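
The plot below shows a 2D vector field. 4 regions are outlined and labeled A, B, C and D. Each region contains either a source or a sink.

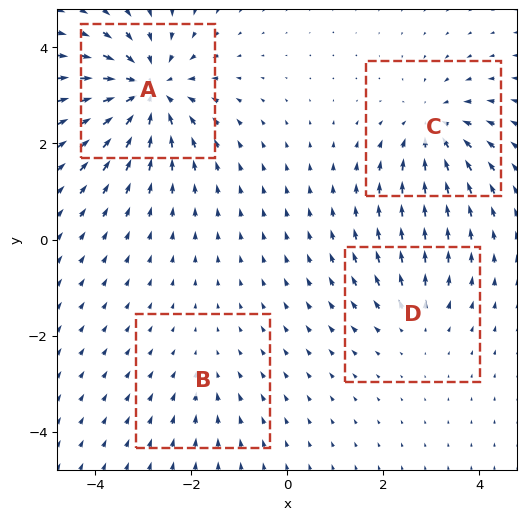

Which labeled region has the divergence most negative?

A

Divergence at each region's feature centre — A: about -7, B: about -2, C: about -5, D: about +3. Region A is most negative.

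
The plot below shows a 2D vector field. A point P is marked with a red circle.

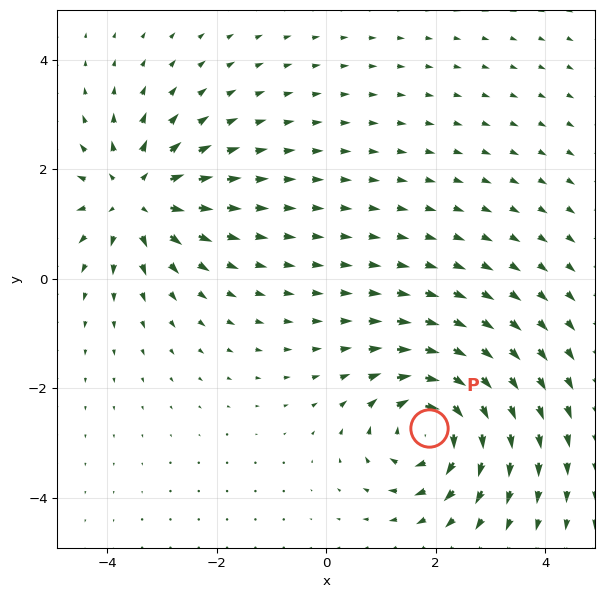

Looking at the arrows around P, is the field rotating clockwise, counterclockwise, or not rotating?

clockwise

Near P at (1.9, -2.7) the arrows circulate clockwise. The curl (z-component) there is about -6; negative curl means clockwise rotation.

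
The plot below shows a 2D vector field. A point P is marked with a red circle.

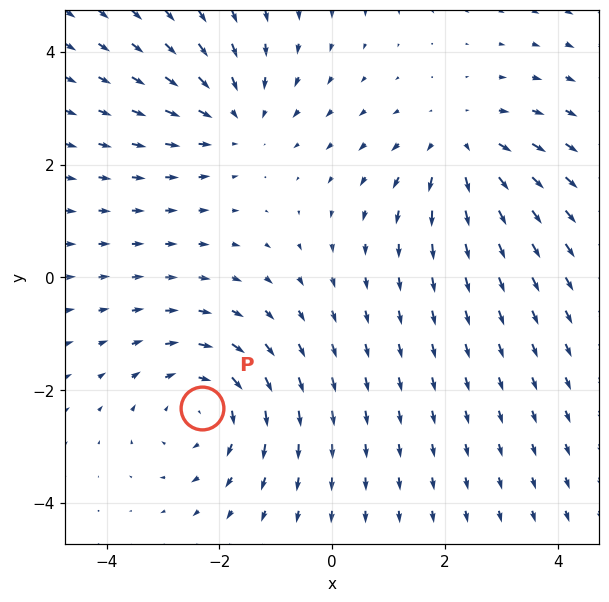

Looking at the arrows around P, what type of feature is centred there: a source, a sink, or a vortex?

At P (-2.3, -2.3) the arrows circulate clockwise. Divergence ≈0, curl about -3 — near-zero divergence with nonzero curl is a vortex.

vortex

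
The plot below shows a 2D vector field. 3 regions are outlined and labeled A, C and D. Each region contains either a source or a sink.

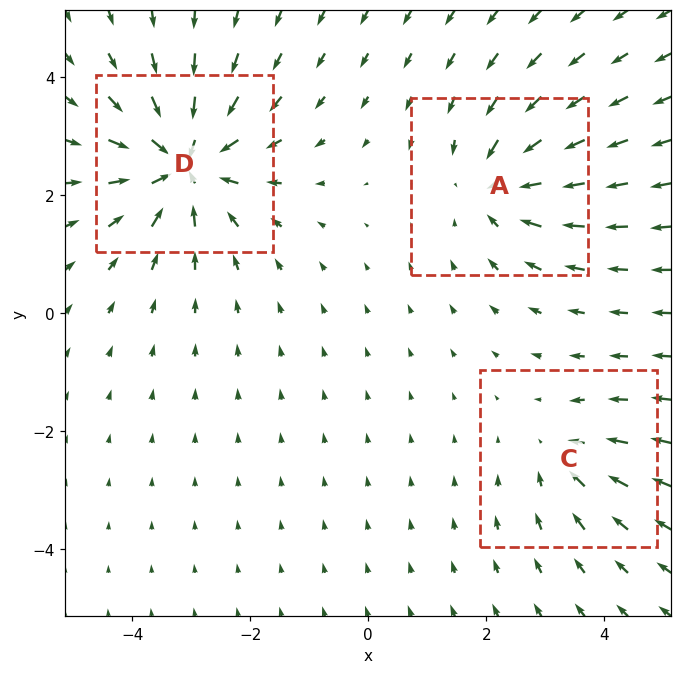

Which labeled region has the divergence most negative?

Divergence at each region's feature centre — A: about -4, C: about -2, D: about -5. Region D is most negative.

D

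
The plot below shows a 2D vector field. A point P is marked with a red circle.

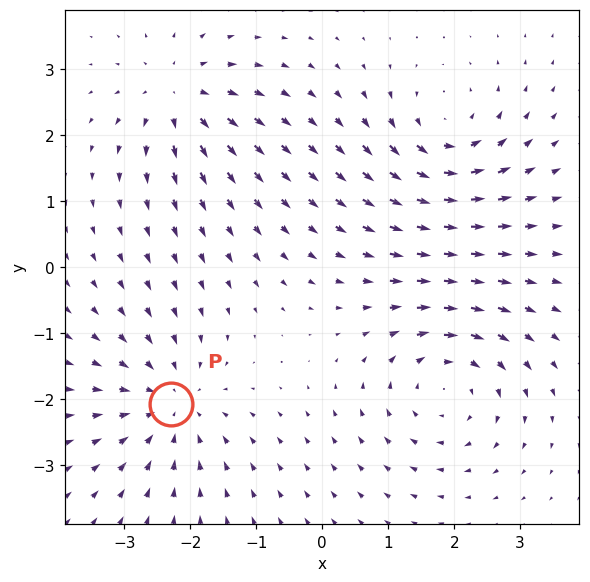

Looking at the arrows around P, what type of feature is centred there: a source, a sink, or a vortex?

At P (-2.3, -2.1) the arrows converge inward. Divergence about -5, curl ≈0 — negative divergence with near-zero curl is a sink.

sink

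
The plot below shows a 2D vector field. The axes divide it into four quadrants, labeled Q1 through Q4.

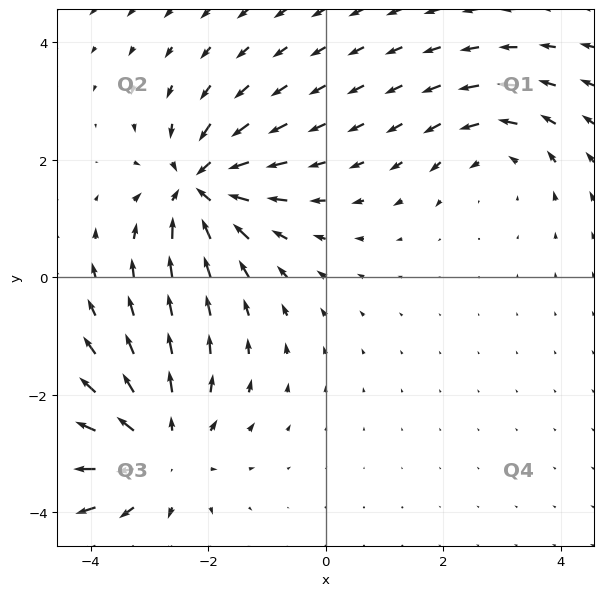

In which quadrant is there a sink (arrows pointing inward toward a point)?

The sink sits at approximately (-2.1, 1.5), which lies in quadrant Q2. The divergence there is about -6, negative as expected for a sink.

Q2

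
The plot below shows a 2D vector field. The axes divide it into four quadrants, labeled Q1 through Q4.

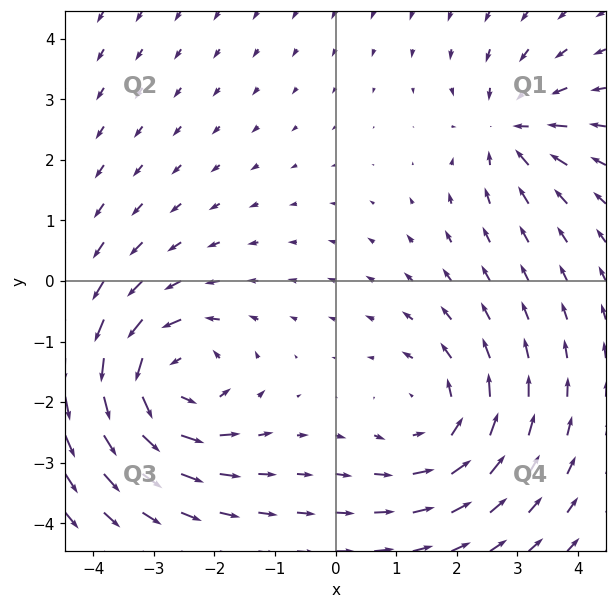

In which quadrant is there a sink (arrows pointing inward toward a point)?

Q1

The sink sits at approximately (2.9, 2.5), which lies in quadrant Q1. The divergence there is about -4, negative as expected for a sink.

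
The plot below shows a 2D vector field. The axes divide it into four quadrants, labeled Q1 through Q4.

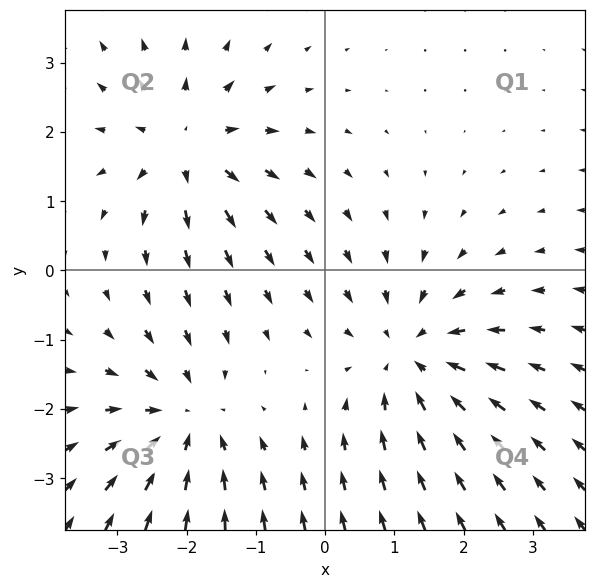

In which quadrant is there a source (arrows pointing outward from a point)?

Q2

The source sits at approximately (-2.0, 1.8), which lies in quadrant Q2. The divergence there is about +3, positive as expected for a source.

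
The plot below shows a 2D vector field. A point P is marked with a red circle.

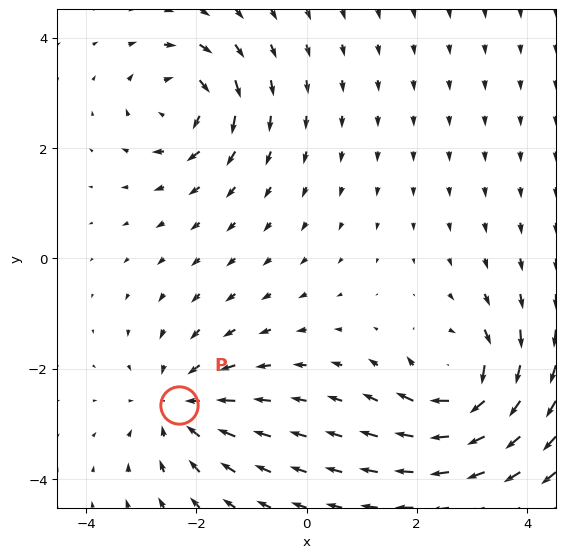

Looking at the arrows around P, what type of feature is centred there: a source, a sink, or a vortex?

sink

At P (-2.3, -2.7) the arrows converge inward. Divergence about -4, curl ≈0 — negative divergence with near-zero curl is a sink.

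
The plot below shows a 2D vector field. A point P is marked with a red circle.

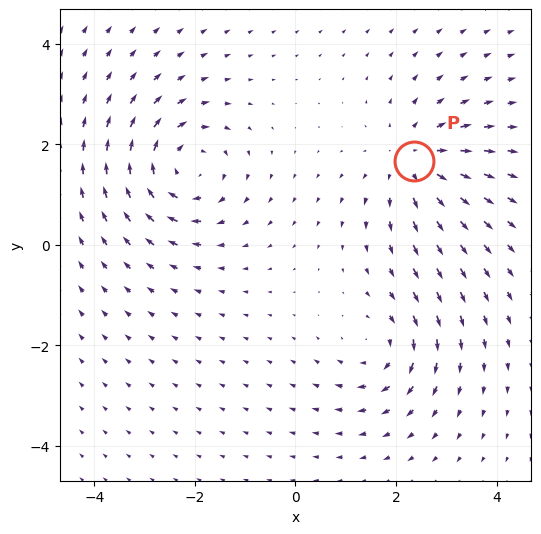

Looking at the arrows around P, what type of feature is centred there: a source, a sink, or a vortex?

source

At P (2.4, 1.7) the arrows spread outward. Divergence about +3, curl ≈0 — positive divergence with near-zero curl is a source.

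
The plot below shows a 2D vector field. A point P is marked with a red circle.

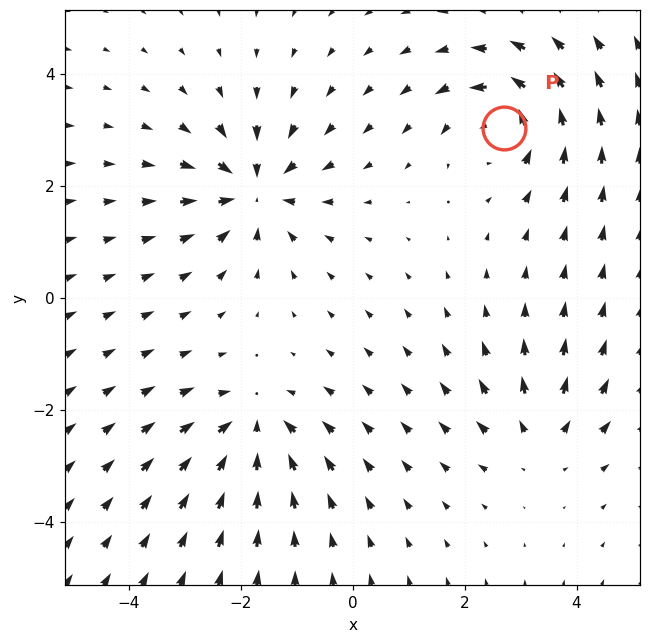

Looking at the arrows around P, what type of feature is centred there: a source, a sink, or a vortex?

vortex

At P (2.7, 3.0) the arrows circulate counterclockwise. Divergence ≈0, curl about +5 — near-zero divergence with nonzero curl is a vortex.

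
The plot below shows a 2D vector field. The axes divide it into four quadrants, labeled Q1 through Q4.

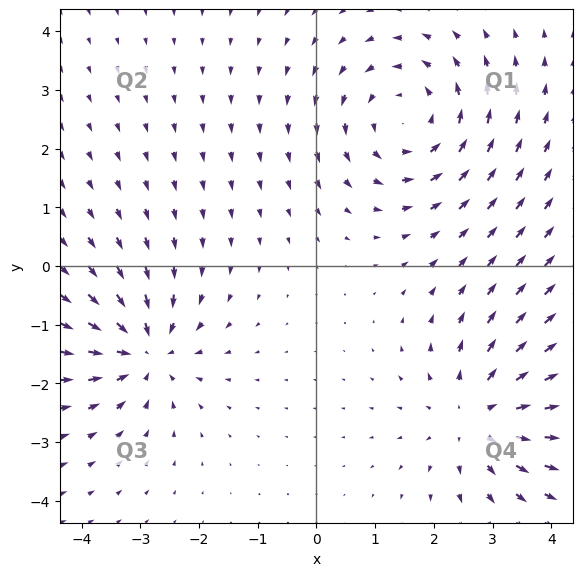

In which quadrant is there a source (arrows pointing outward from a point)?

Q4

The source sits at approximately (2.8, -2.6), which lies in quadrant Q4. The divergence there is about +4, positive as expected for a source.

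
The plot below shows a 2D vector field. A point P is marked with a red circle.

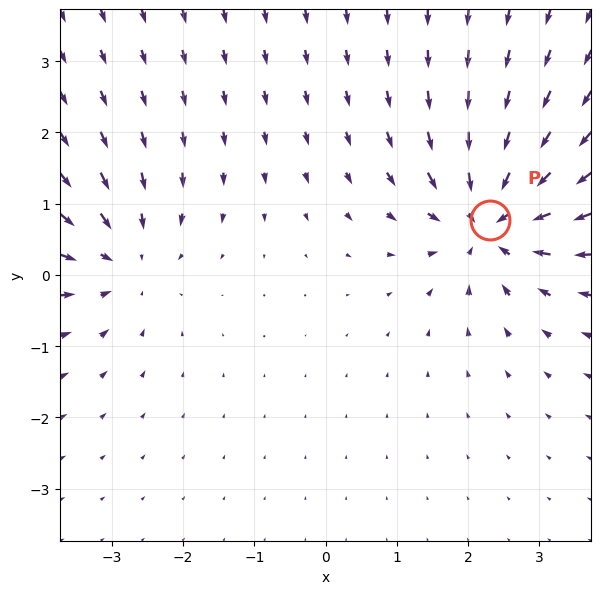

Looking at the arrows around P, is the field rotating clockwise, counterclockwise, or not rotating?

Near P at (2.3, 0.8) the arrows show no circulation. The curl there is ≈0.

not rotating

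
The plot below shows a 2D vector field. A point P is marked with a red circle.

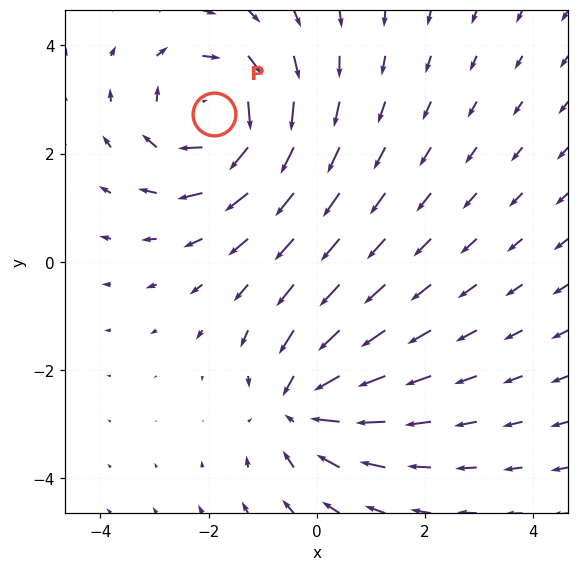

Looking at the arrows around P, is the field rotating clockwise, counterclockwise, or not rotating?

Near P at (-1.9, 2.7) the arrows circulate clockwise. The curl (z-component) there is about -4; negative curl means clockwise rotation.

clockwise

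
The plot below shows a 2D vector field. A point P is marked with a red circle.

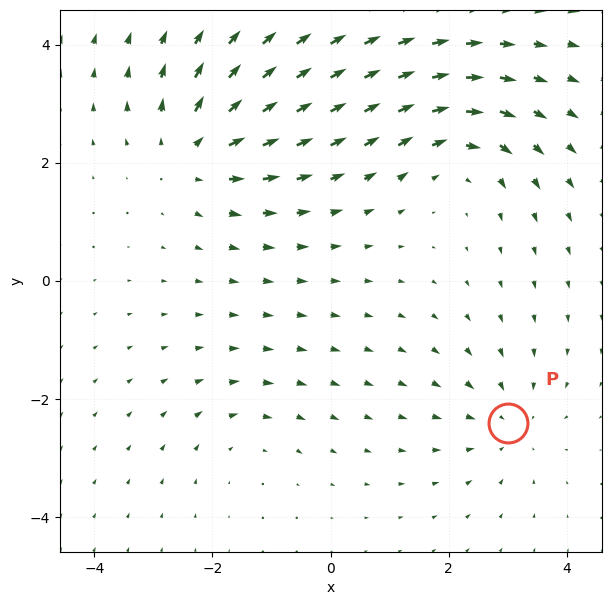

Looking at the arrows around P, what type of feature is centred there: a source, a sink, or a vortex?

sink

At P (3.0, -2.4) the arrows converge inward. Divergence about -3, curl ≈0 — negative divergence with near-zero curl is a sink.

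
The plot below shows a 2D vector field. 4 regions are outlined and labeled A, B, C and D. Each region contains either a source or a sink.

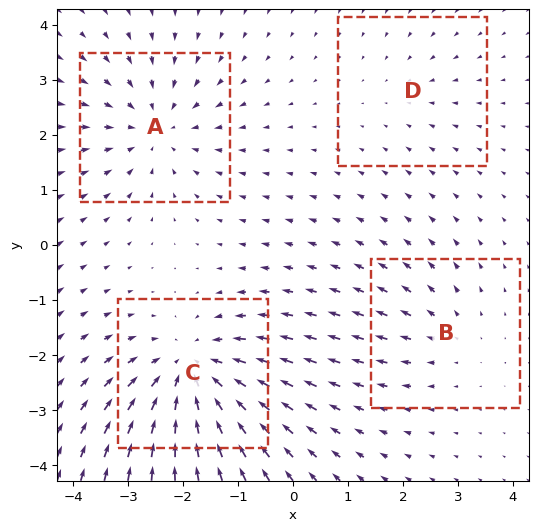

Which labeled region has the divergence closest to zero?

D

Divergence at each region's feature centre — A: about -5, B: about +3, C: about -6, D: about -2. Region D is closest to zero.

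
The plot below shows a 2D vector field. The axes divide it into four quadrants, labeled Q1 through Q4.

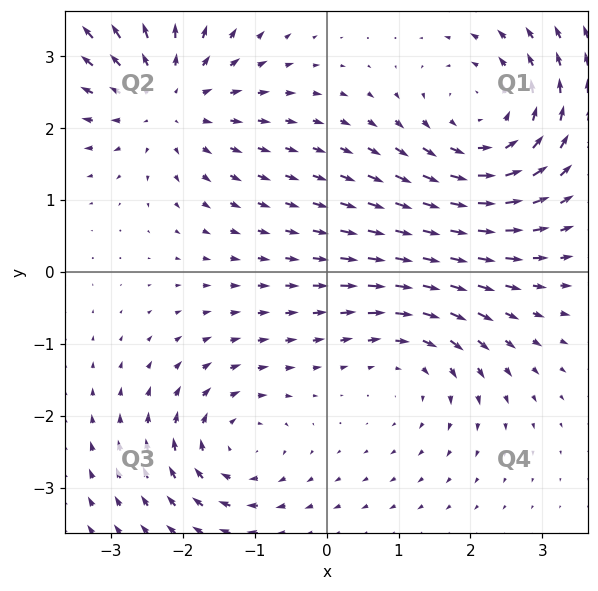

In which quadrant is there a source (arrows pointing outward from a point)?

Q2

The source sits at approximately (-2.2, 2.4), which lies in quadrant Q2. The divergence there is about +4, positive as expected for a source.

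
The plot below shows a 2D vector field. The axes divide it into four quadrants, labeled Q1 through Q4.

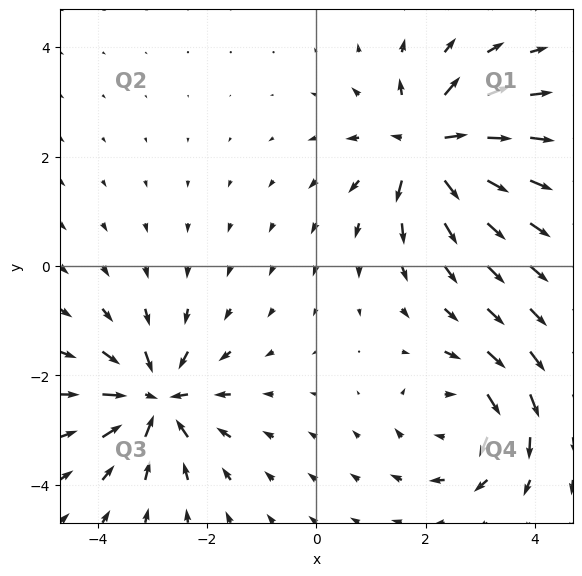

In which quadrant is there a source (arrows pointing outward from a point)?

Q1

The source sits at approximately (2.0, 2.2), which lies in quadrant Q1. The divergence there is about +6, positive as expected for a source.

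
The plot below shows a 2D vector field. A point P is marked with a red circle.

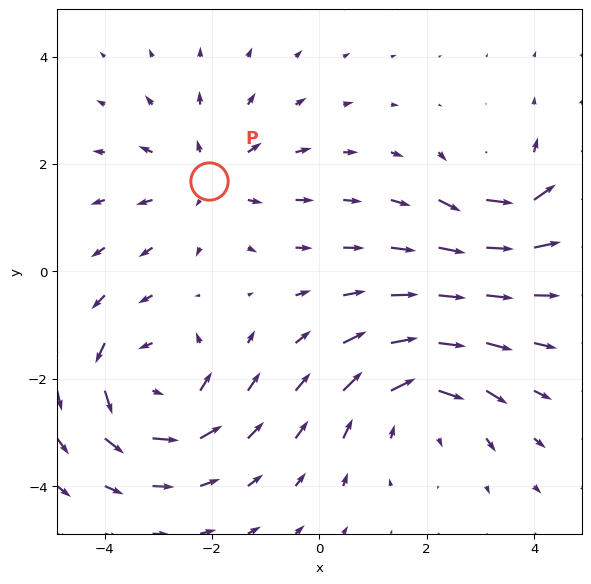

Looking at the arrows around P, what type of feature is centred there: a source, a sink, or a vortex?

At P (-2.1, 1.7) the arrows spread outward. Divergence about +3, curl ≈0 — positive divergence with near-zero curl is a source.

source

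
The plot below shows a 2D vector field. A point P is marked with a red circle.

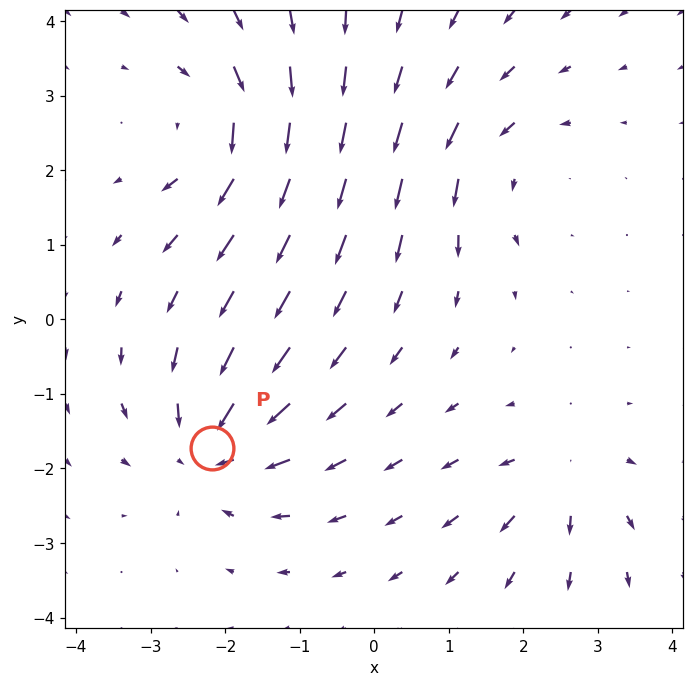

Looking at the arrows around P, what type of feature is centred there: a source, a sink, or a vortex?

sink

At P (-2.2, -1.7) the arrows converge inward. Divergence about -6, curl ≈0 — negative divergence with near-zero curl is a sink.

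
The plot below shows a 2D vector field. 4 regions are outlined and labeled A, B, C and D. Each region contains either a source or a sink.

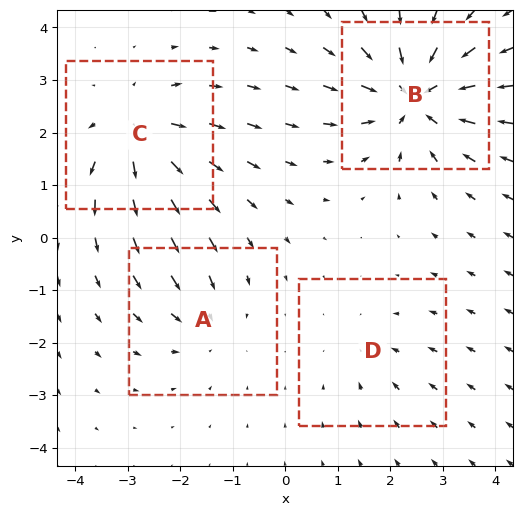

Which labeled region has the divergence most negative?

B

Divergence at each region's feature centre — A: about -3, B: about -6, C: about +5, D: about -2. Region B is most negative.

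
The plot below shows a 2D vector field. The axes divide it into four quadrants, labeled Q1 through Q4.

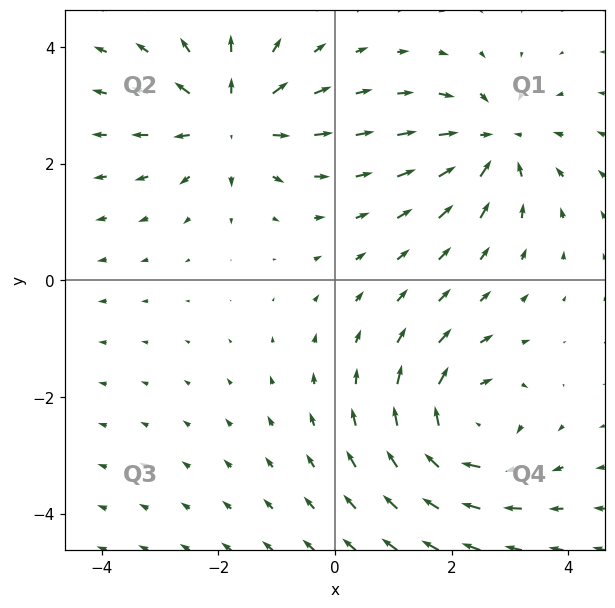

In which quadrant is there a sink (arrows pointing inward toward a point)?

Q1

The sink sits at approximately (2.7, 2.4), which lies in quadrant Q1. The divergence there is about -4, negative as expected for a sink.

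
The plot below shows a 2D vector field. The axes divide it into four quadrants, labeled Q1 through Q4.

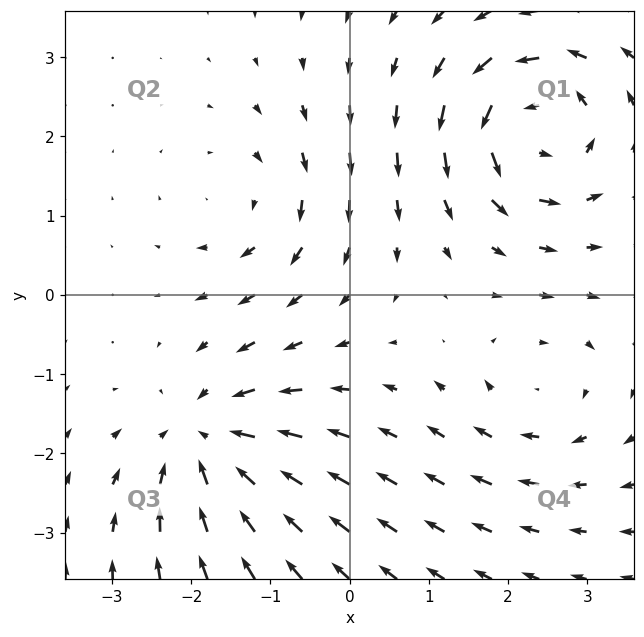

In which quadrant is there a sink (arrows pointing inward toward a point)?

Q3

The sink sits at approximately (-1.8, -1.8), which lies in quadrant Q3. The divergence there is about -5, negative as expected for a sink.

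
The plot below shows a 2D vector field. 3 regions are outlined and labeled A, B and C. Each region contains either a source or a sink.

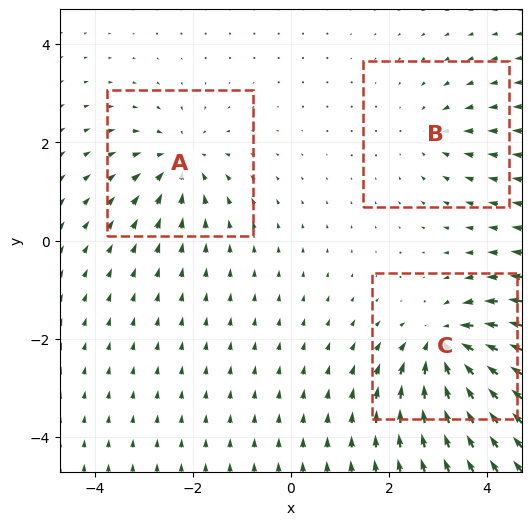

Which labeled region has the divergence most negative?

Divergence at each region's feature centre — A: about -4, B: about -2, C: about -5. Region C is most negative.

C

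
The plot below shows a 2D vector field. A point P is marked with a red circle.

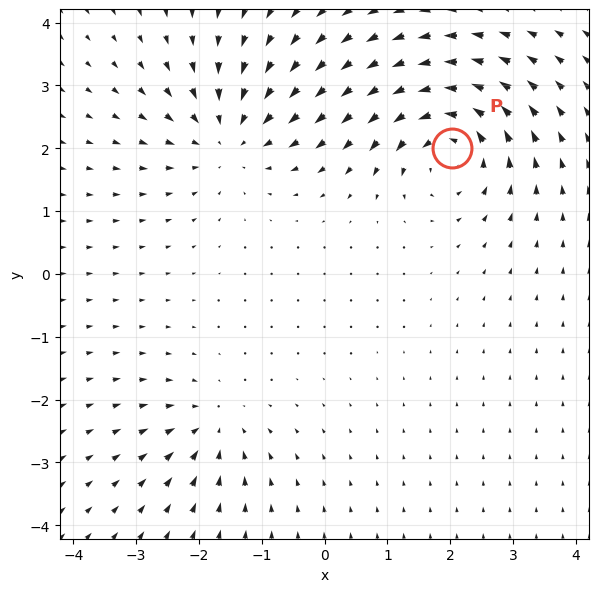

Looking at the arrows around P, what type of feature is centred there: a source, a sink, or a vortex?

At P (2.0, 2.0) the arrows circulate counterclockwise. Divergence ≈0, curl about +6 — near-zero divergence with nonzero curl is a vortex.

vortex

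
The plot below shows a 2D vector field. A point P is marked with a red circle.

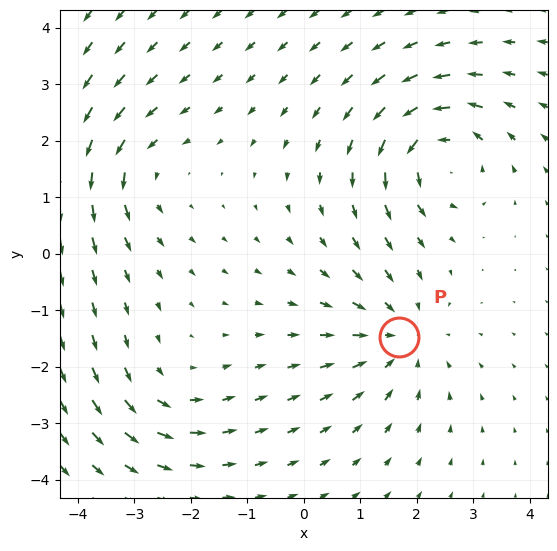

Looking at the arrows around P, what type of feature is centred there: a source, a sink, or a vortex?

At P (1.7, -1.5) the arrows converge inward. Divergence about -4, curl ≈0 — negative divergence with near-zero curl is a sink.

sink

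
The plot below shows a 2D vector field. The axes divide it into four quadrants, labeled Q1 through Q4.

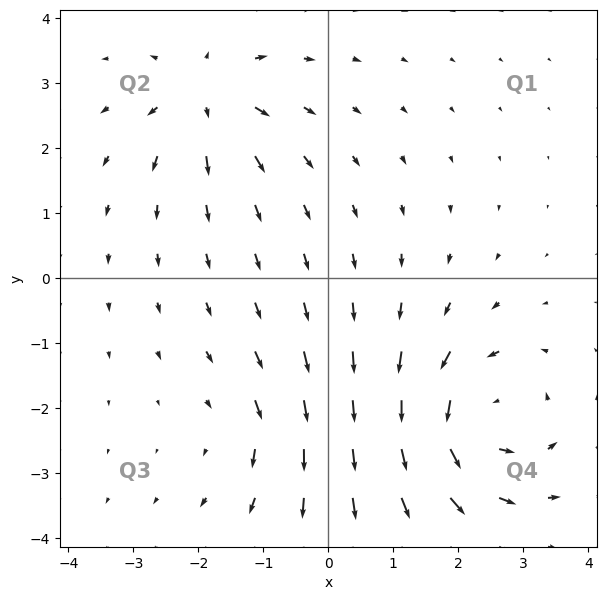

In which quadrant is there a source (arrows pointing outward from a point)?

The source sits at approximately (-1.9, 2.8), which lies in quadrant Q2. The divergence there is about +5, positive as expected for a source.

Q2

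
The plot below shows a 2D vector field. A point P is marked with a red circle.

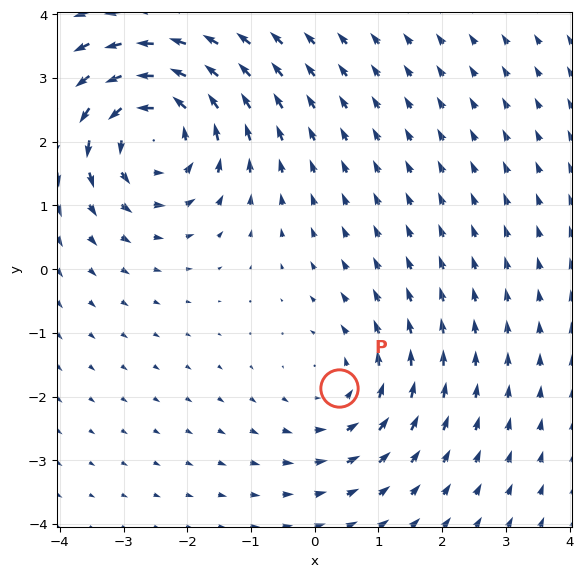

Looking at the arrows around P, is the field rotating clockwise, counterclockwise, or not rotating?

Near P at (0.4, -1.9) the arrows circulate counterclockwise. The curl (z-component) there is about +3; positive curl means counterclockwise rotation.

counterclockwise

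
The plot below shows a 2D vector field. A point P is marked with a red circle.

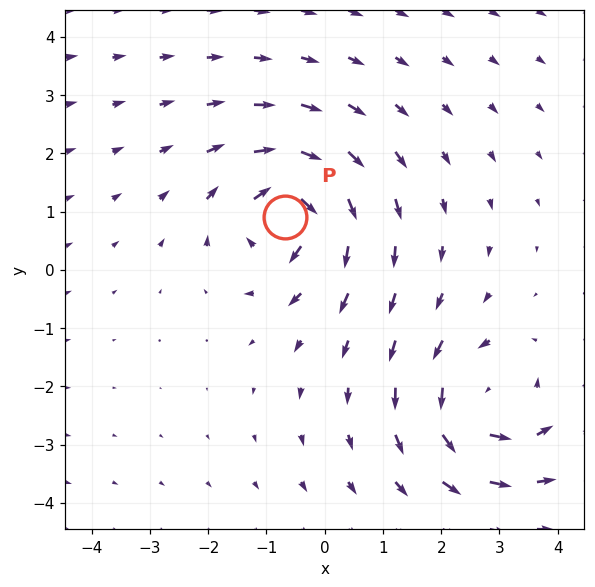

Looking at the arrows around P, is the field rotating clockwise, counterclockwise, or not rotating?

clockwise

Near P at (-0.7, 0.9) the arrows circulate clockwise. The curl (z-component) there is about -4; negative curl means clockwise rotation.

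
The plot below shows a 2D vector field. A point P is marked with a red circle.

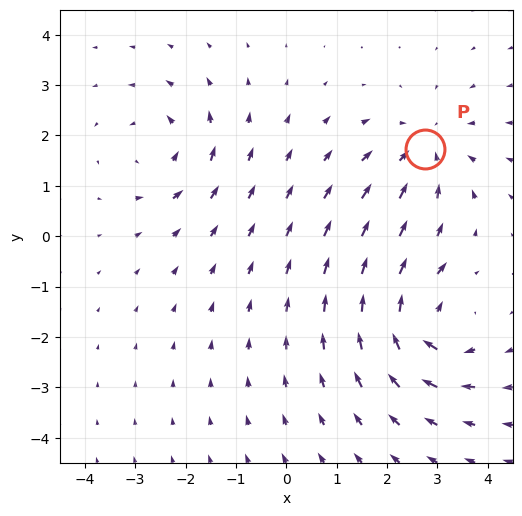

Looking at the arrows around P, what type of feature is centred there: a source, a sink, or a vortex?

At P (2.8, 1.7) the arrows converge inward. Divergence about -3, curl ≈0 — negative divergence with near-zero curl is a sink.

sink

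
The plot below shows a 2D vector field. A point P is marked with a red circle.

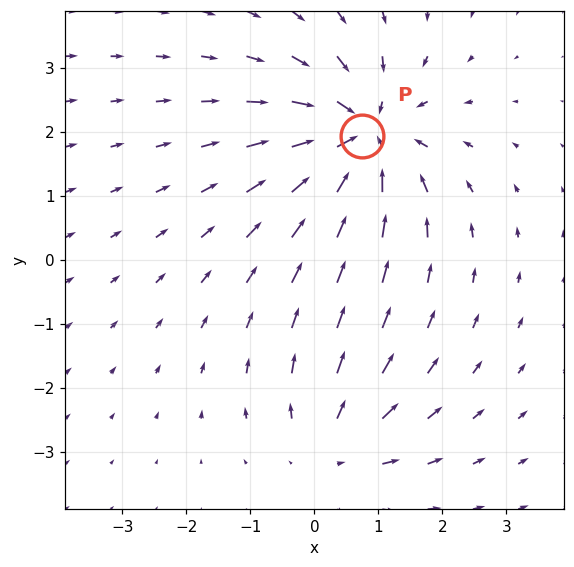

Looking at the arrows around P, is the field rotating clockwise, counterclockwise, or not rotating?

Near P at (0.7, 1.9) the arrows show no circulation. The curl there is ≈0.

not rotating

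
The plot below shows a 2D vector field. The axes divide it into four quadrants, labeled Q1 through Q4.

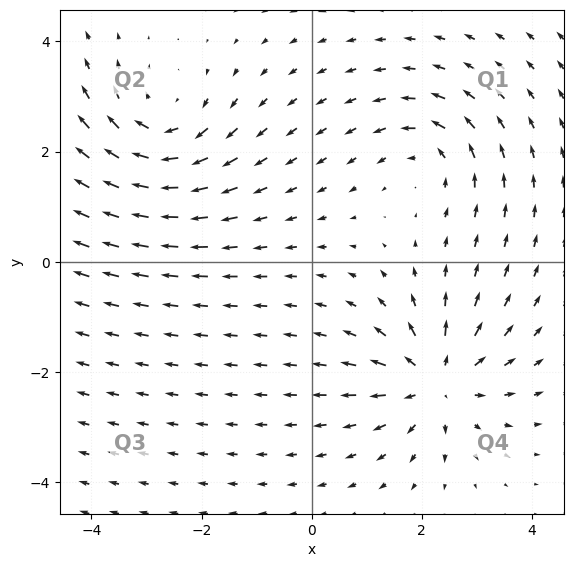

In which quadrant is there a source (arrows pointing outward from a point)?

The source sits at approximately (2.3, -2.2), which lies in quadrant Q4. The divergence there is about +4, positive as expected for a source.

Q4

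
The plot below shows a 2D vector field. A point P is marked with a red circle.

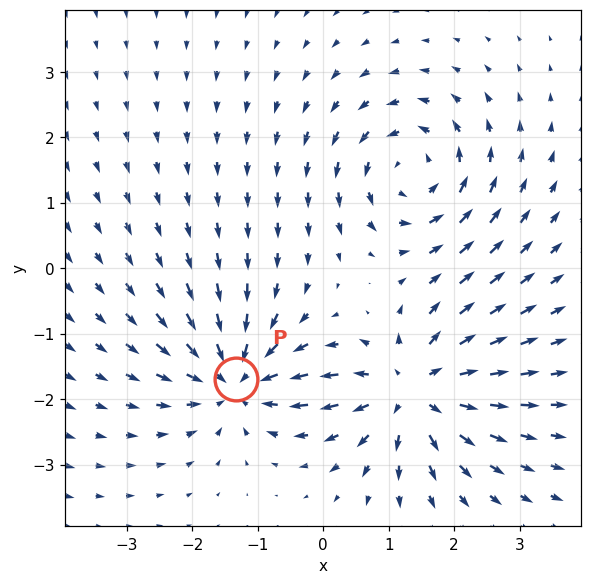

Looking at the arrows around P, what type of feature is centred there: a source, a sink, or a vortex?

sink

At P (-1.3, -1.7) the arrows converge inward. Divergence about -6, curl ≈0 — negative divergence with near-zero curl is a sink.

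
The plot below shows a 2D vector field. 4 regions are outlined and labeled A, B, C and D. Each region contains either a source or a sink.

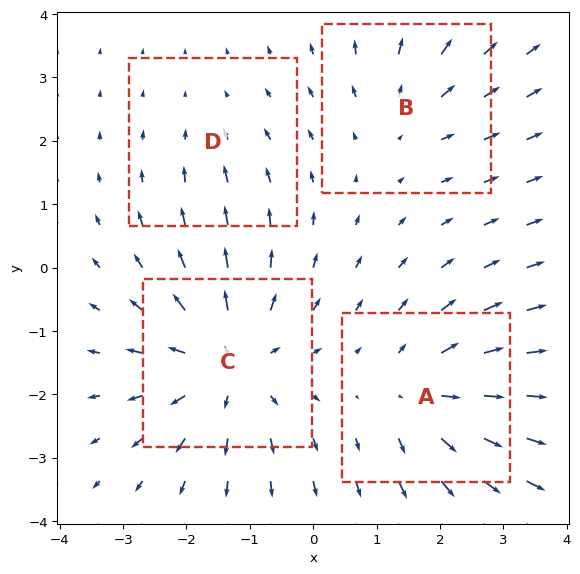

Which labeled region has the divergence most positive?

C

Divergence at each region's feature centre — A: about +5, B: about +3, C: about +6, D: about -2. Region C is most positive.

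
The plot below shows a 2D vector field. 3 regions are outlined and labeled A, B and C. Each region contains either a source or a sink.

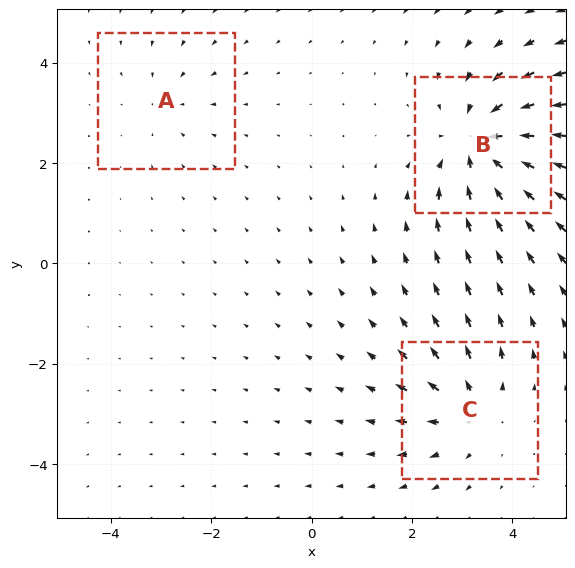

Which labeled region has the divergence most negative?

B

Divergence at each region's feature centre — A: about -2, B: about -5, C: about +3. Region B is most negative.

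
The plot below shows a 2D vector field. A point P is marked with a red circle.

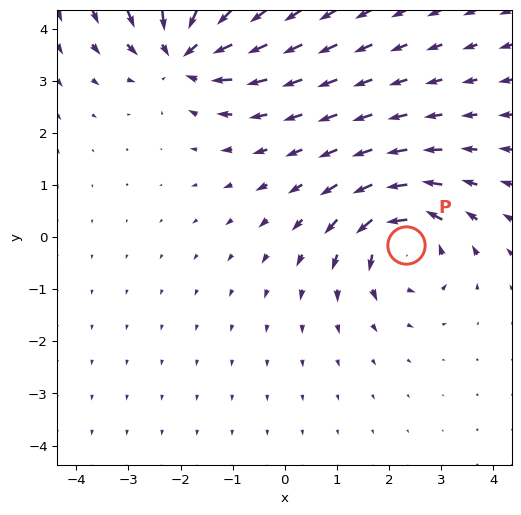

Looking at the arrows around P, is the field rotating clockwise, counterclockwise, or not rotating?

Near P at (2.3, -0.2) the arrows circulate counterclockwise. The curl (z-component) there is about +5; positive curl means counterclockwise rotation.

counterclockwise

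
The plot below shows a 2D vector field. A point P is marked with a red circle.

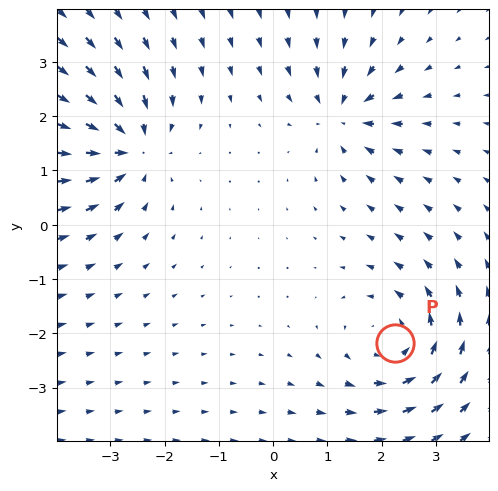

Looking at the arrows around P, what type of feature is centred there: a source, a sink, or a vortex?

At P (2.2, -2.2) the arrows circulate counterclockwise. Divergence ≈0, curl about +4 — near-zero divergence with nonzero curl is a vortex.

vortex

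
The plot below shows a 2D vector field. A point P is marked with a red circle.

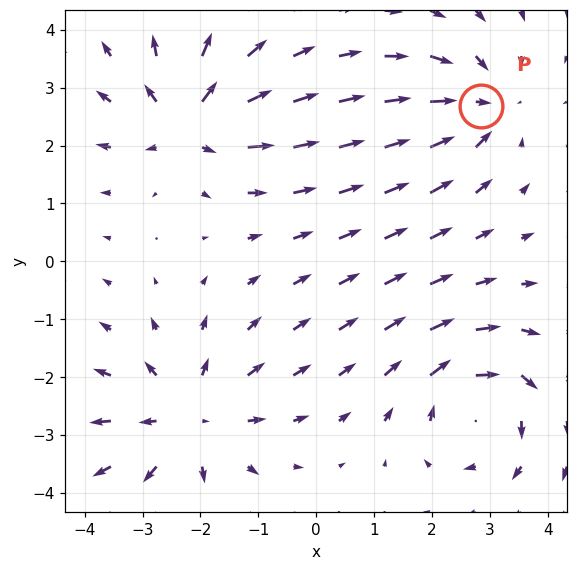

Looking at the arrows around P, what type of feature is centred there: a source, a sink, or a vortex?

At P (2.9, 2.7) the arrows converge inward. Divergence about -4, curl ≈0 — negative divergence with near-zero curl is a sink.

sink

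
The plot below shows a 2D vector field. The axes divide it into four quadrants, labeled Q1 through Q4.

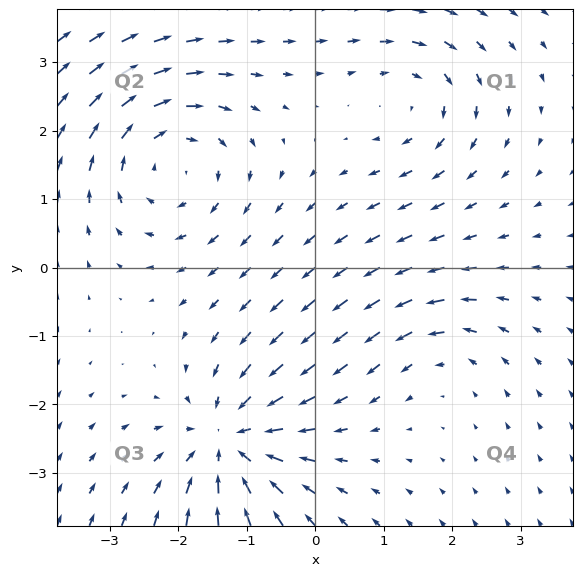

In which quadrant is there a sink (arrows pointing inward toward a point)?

Q3

The sink sits at approximately (-1.3, -2.5), which lies in quadrant Q3. The divergence there is about -6, negative as expected for a sink.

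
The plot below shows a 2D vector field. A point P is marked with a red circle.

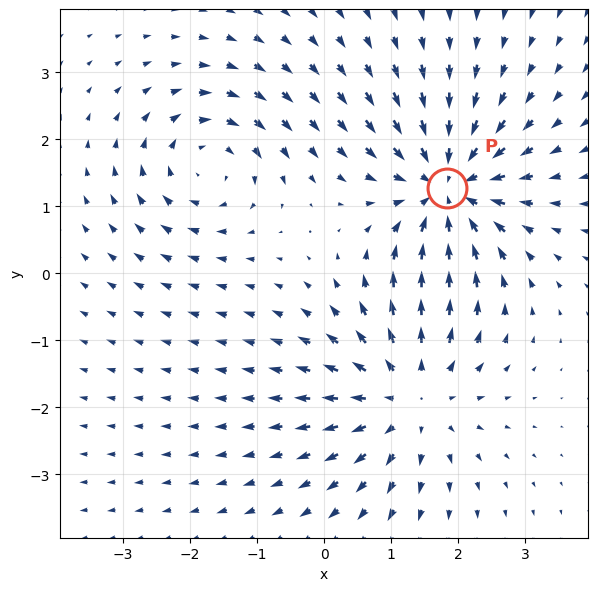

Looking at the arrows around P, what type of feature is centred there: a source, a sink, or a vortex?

At P (1.8, 1.3) the arrows converge inward. Divergence about -6, curl ≈0 — negative divergence with near-zero curl is a sink.

sink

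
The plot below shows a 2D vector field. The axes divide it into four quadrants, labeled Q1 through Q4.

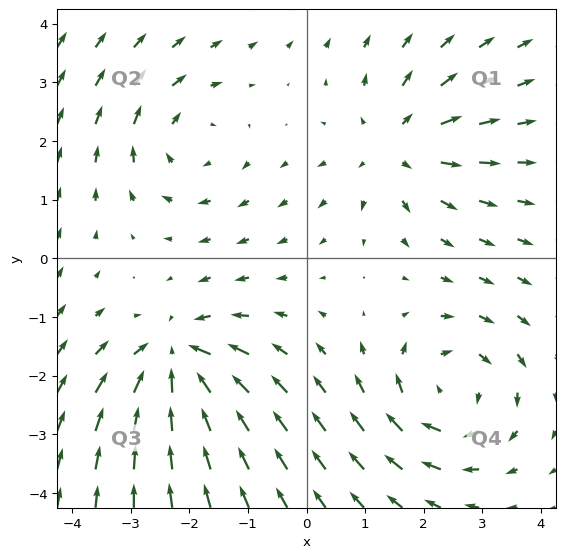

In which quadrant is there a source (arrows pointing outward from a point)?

The source sits at approximately (1.6, 1.9), which lies in quadrant Q1. The divergence there is about +3, positive as expected for a source.

Q1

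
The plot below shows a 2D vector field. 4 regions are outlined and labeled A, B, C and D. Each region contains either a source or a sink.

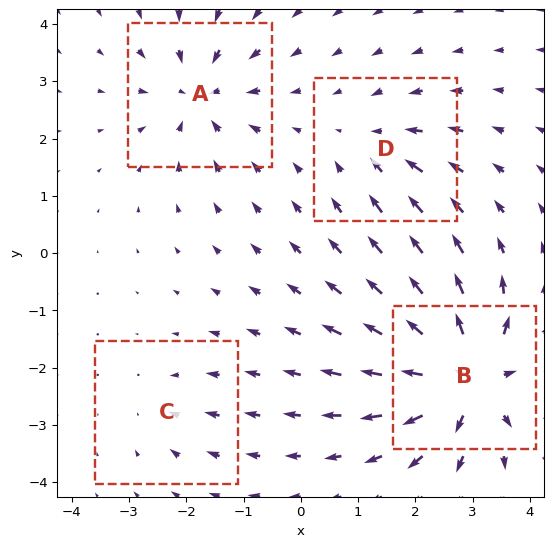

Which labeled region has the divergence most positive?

B

Divergence at each region's feature centre — A: about -6, B: about +9, C: about -2, D: about -4. Region B is most positive.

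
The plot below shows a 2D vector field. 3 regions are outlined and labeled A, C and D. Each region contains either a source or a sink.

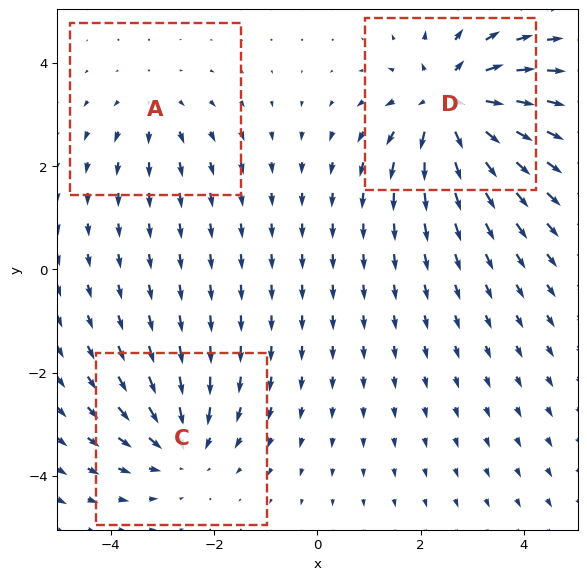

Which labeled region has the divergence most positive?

D

Divergence at each region's feature centre — A: about +2, C: about -3, D: about +5. Region D is most positive.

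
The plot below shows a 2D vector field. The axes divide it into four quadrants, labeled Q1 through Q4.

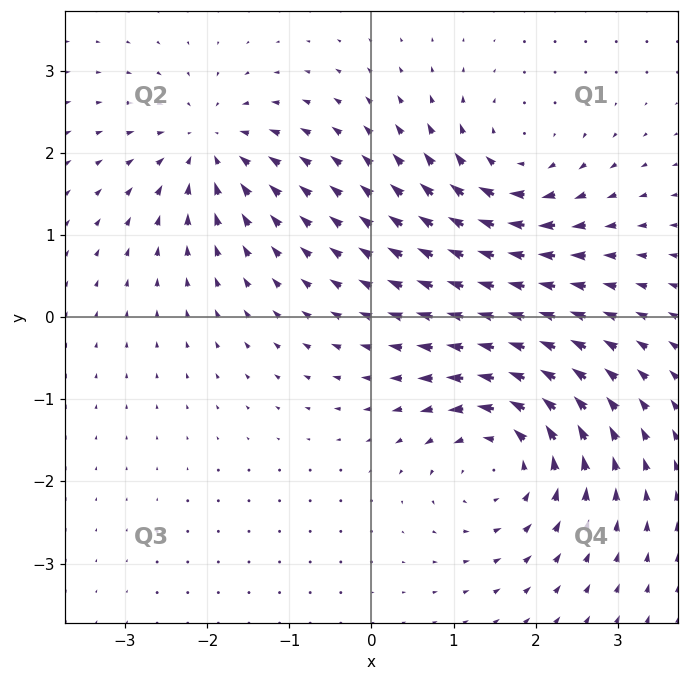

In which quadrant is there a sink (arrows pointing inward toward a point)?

Q2

The sink sits at approximately (-2.0, 2.1), which lies in quadrant Q2. The divergence there is about -4, negative as expected for a sink.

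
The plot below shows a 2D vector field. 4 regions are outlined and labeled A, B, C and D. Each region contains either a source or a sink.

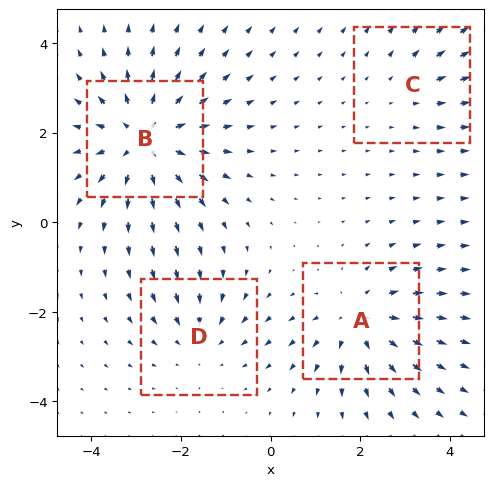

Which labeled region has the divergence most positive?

Divergence at each region's feature centre — A: about +4, B: about +6, C: about +2, D: about -3. Region B is most positive.

B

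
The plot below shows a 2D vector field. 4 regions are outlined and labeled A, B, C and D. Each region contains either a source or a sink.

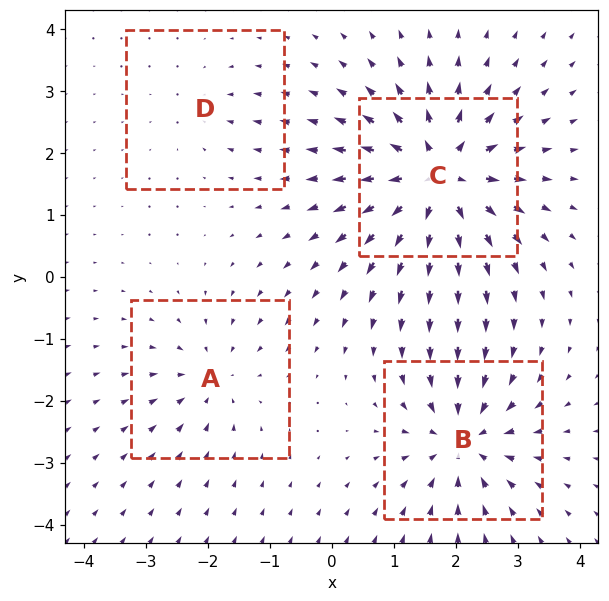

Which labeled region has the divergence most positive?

Divergence at each region's feature centre — A: about -4, B: about -6, C: about +9, D: about -2. Region C is most positive.

C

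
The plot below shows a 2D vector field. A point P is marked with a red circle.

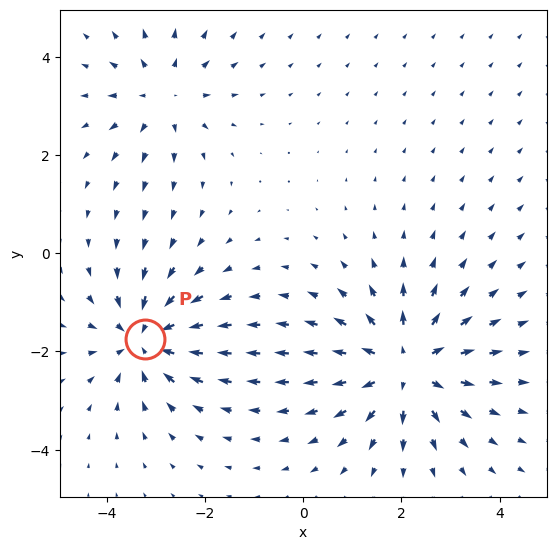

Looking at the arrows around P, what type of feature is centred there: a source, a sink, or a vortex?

At P (-3.2, -1.7) the arrows converge inward. Divergence about -4, curl ≈0 — negative divergence with near-zero curl is a sink.

sink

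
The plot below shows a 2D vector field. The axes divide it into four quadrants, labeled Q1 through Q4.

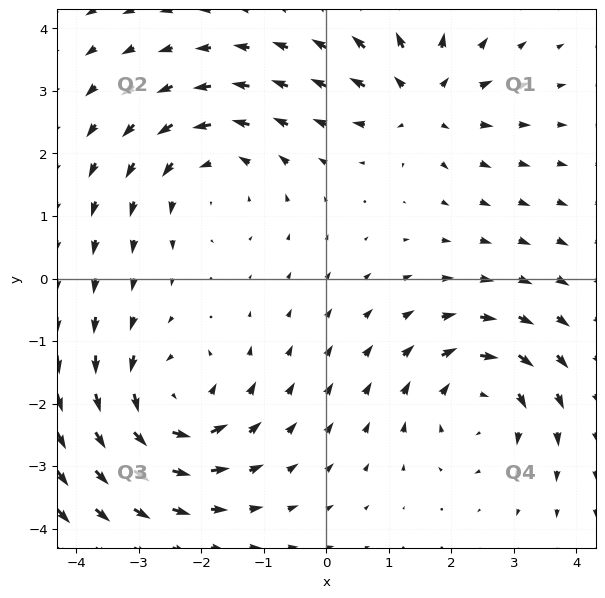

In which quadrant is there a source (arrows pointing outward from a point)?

The source sits at approximately (1.5, 2.9), which lies in quadrant Q1. The divergence there is about +5, positive as expected for a source.

Q1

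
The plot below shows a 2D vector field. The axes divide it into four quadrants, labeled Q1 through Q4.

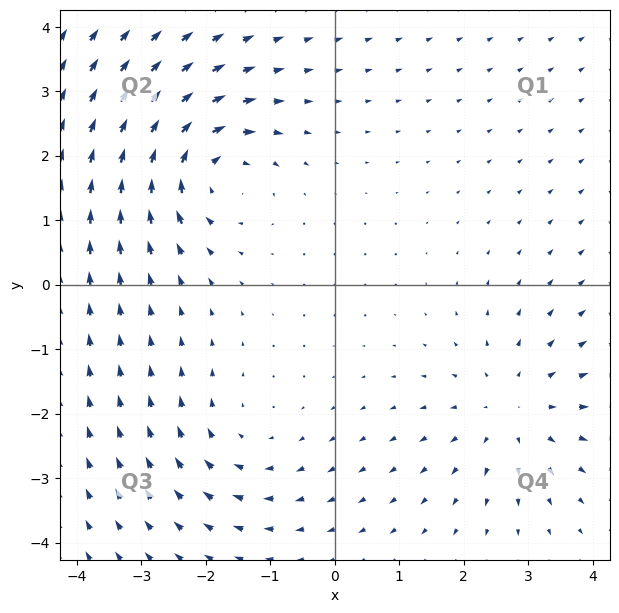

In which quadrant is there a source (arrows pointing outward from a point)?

The source sits at approximately (2.8, -1.9), which lies in quadrant Q4. The divergence there is about +3, positive as expected for a source.

Q4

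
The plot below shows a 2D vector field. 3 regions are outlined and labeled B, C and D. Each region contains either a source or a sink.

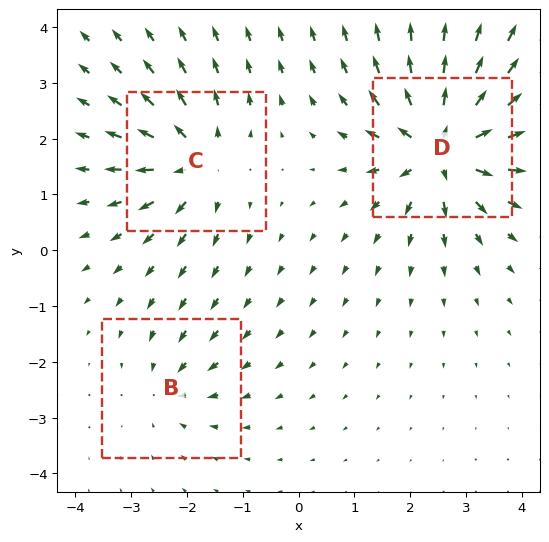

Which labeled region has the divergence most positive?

D

Divergence at each region's feature centre — B: about -2, C: about +4, D: about +6. Region D is most positive.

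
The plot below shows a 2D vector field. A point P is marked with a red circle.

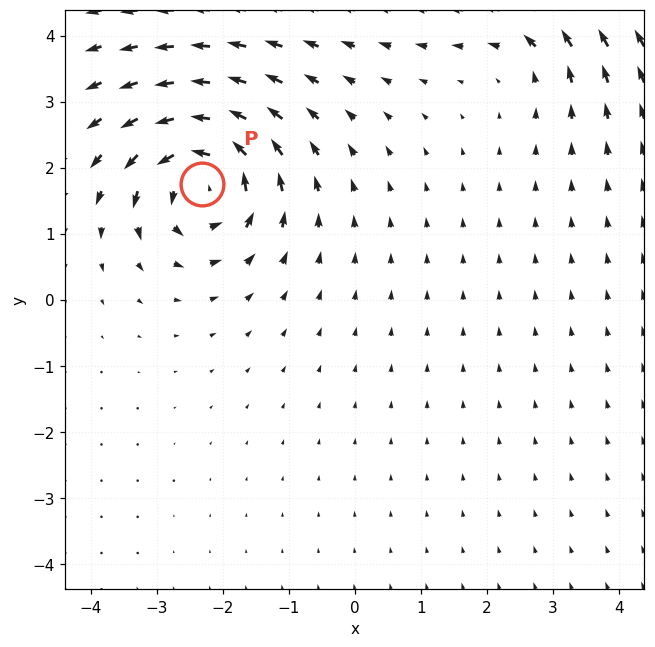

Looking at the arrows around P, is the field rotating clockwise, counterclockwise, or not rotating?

Near P at (-2.3, 1.7) the arrows circulate counterclockwise. The curl (z-component) there is about +6; positive curl means counterclockwise rotation.

counterclockwise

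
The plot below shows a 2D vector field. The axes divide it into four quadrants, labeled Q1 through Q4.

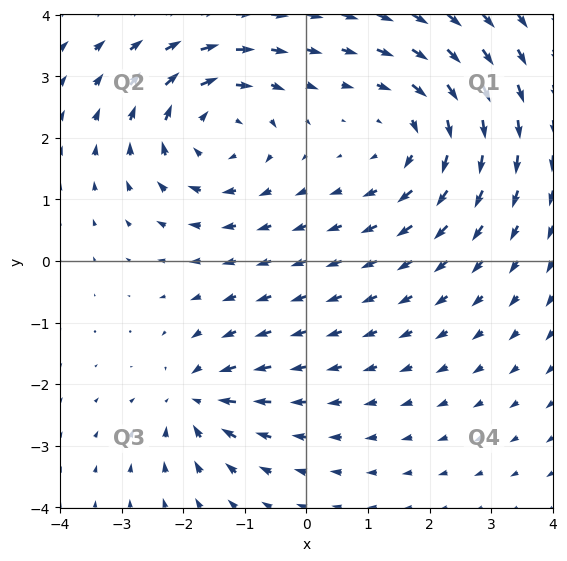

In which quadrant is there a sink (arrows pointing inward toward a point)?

The sink sits at approximately (-1.8, -2.3), which lies in quadrant Q3. The divergence there is about -4, negative as expected for a sink.

Q3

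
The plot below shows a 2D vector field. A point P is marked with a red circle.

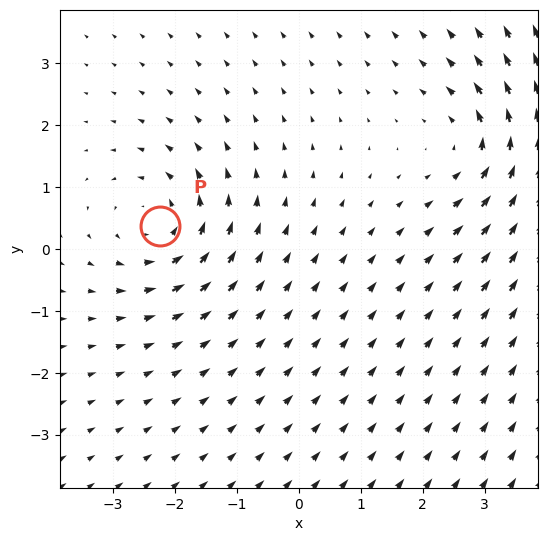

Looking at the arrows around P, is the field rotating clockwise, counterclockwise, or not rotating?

counterclockwise

Near P at (-2.2, 0.4) the arrows circulate counterclockwise. The curl (z-component) there is about +3; positive curl means counterclockwise rotation.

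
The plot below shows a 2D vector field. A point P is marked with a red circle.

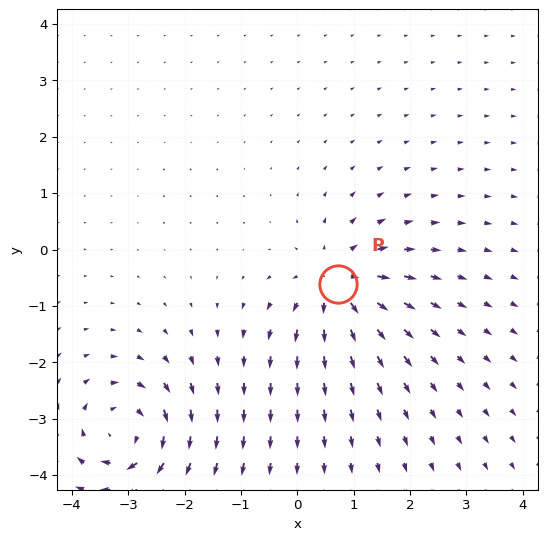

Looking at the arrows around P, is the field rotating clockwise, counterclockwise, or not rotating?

Near P at (0.7, -0.6) the arrows show no circulation. The curl there is ≈0.

not rotating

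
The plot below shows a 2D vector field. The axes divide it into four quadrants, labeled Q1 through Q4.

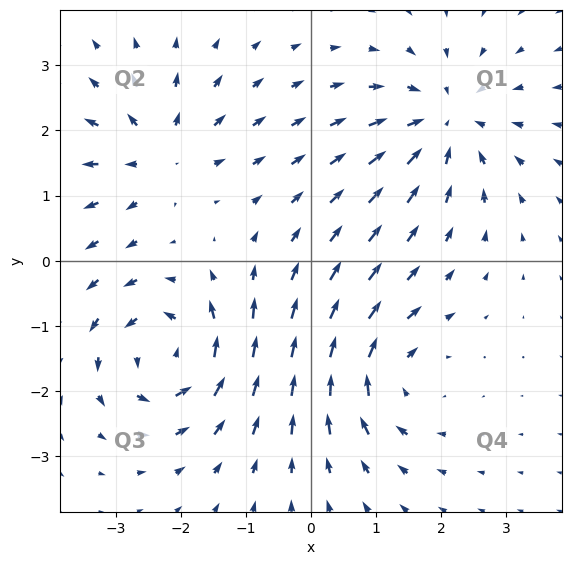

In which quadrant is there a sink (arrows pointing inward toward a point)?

Q1

The sink sits at approximately (2.1, 2.1), which lies in quadrant Q1. The divergence there is about -5, negative as expected for a sink.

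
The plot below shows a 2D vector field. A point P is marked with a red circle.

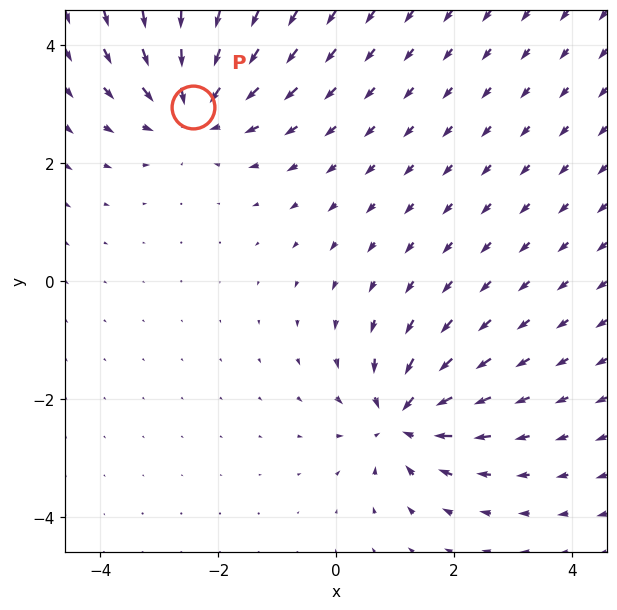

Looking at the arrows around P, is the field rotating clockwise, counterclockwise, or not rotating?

Near P at (-2.4, 3.0) the arrows show no circulation. The curl there is ≈0.

not rotating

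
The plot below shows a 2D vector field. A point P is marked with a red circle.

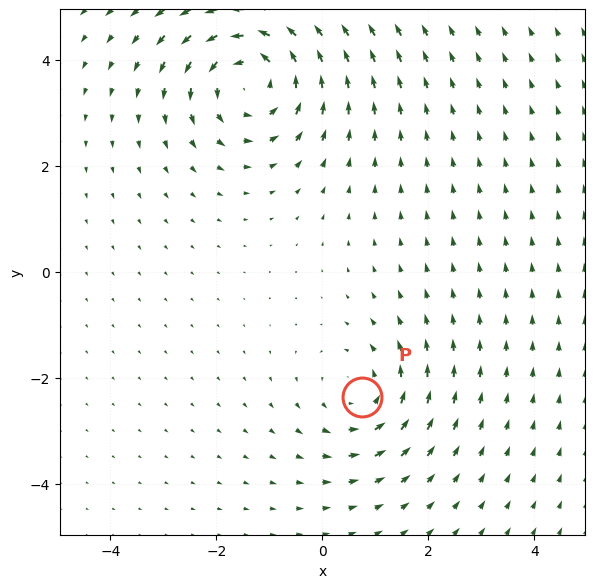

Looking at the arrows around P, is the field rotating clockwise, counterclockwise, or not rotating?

counterclockwise

Near P at (0.7, -2.4) the arrows circulate counterclockwise. The curl (z-component) there is about +3; positive curl means counterclockwise rotation.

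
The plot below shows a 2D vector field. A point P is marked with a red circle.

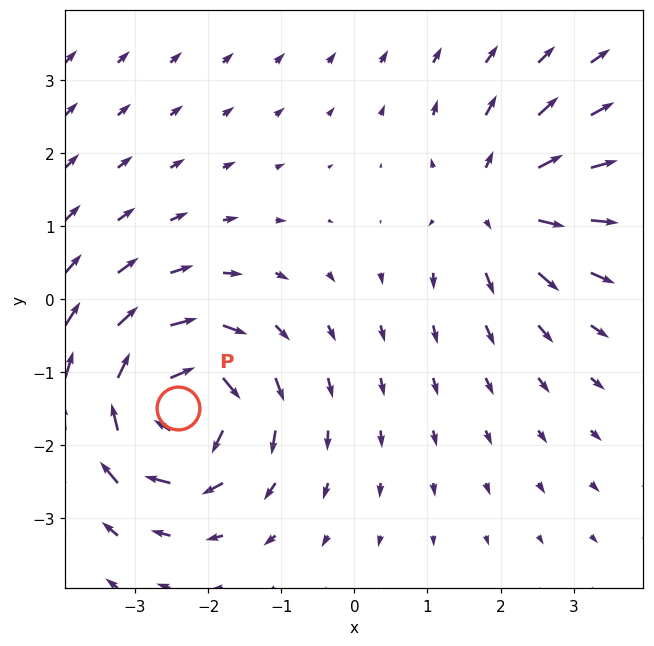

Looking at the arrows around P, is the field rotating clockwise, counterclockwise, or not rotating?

Near P at (-2.4, -1.5) the arrows circulate clockwise. The curl (z-component) there is about -7; negative curl means clockwise rotation.

clockwise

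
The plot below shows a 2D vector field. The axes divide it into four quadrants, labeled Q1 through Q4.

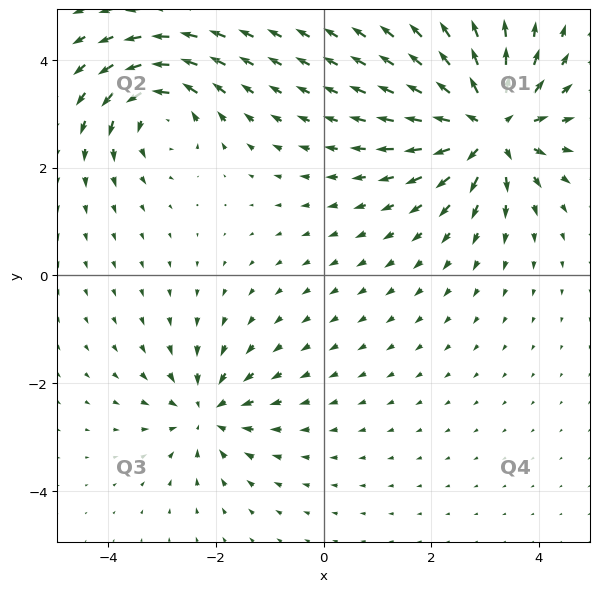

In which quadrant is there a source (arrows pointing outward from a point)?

The source sits at approximately (3.1, 2.8), which lies in quadrant Q1. The divergence there is about +6, positive as expected for a source.

Q1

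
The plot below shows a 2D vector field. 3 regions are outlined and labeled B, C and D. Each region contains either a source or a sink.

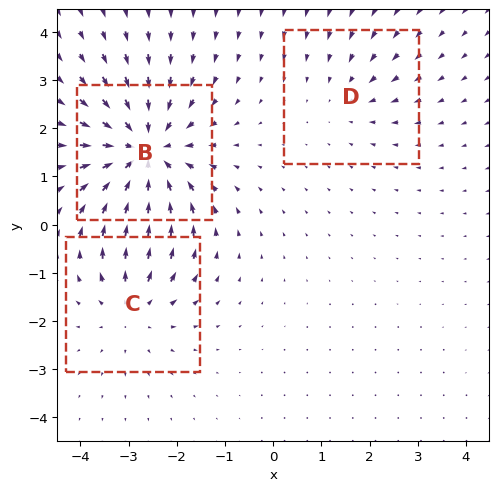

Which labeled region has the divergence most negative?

Divergence at each region's feature centre — B: about -5, C: about +3, D: about -2. Region B is most negative.

B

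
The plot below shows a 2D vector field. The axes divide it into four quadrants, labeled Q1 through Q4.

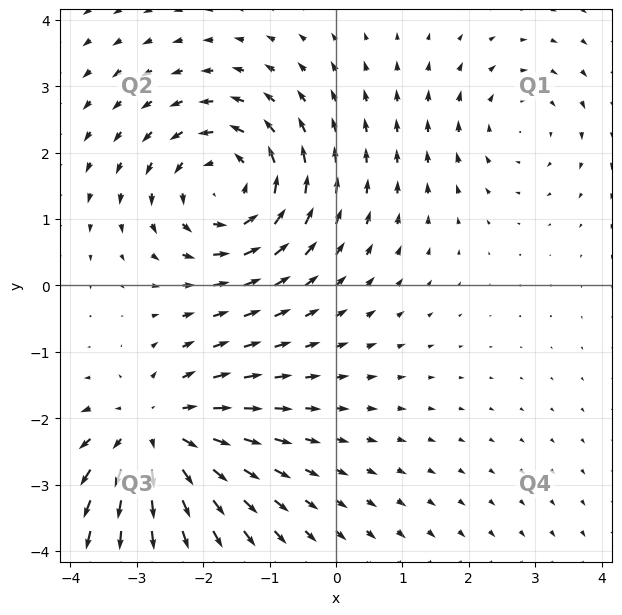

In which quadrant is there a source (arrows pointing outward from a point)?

Q3

The source sits at approximately (-2.7, -2.2), which lies in quadrant Q3. The divergence there is about +5, positive as expected for a source.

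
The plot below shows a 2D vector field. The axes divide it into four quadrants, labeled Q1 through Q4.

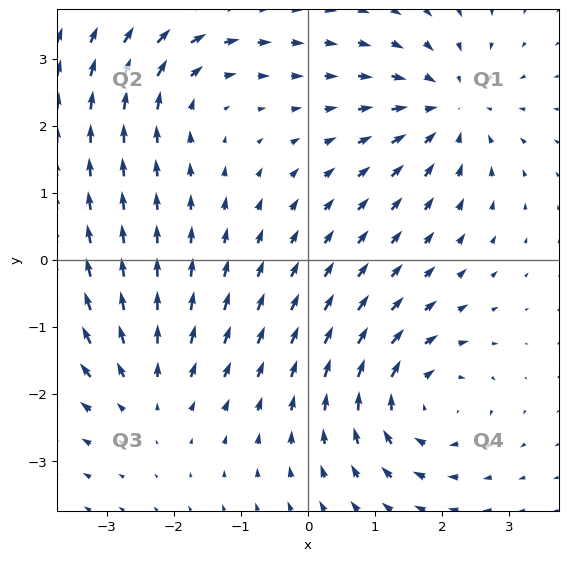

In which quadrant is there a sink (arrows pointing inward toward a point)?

Q1

The sink sits at approximately (2.1, 2.3), which lies in quadrant Q1. The divergence there is about -4, negative as expected for a sink.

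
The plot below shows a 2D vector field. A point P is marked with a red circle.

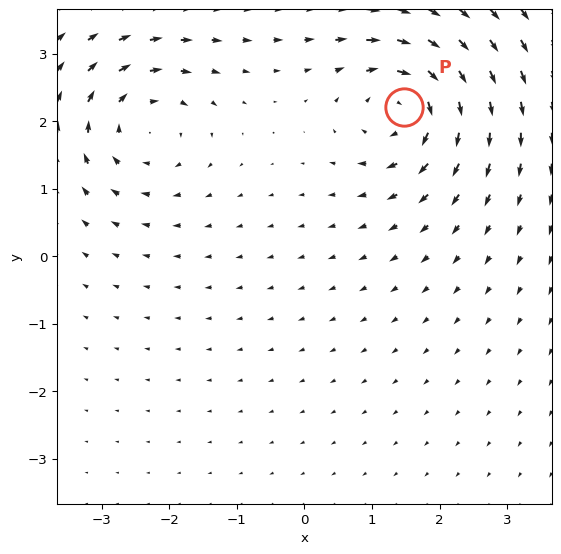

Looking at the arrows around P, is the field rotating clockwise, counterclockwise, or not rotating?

clockwise

Near P at (1.5, 2.2) the arrows circulate clockwise. The curl (z-component) there is about -6; negative curl means clockwise rotation.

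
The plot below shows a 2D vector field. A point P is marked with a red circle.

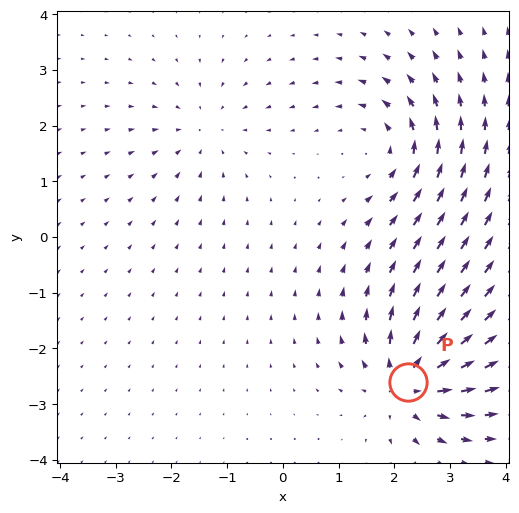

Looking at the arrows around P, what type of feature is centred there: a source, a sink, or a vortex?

At P (2.3, -2.6) the arrows spread outward. Divergence about +7, curl ≈0 — positive divergence with near-zero curl is a source.

source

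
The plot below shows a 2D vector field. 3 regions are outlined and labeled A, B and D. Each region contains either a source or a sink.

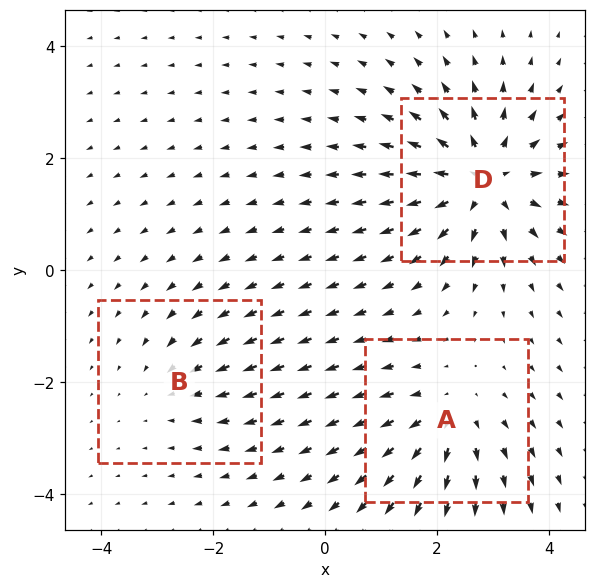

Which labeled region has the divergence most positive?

Divergence at each region's feature centre — A: about +3, B: about -2, D: about +5. Region D is most positive.

D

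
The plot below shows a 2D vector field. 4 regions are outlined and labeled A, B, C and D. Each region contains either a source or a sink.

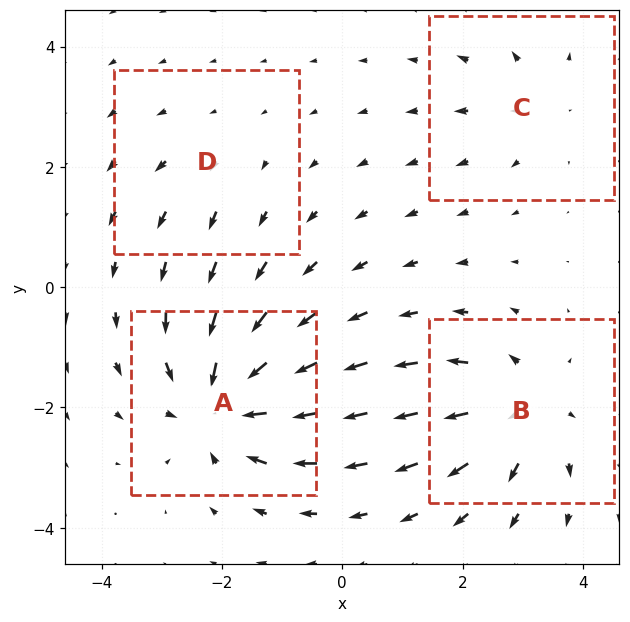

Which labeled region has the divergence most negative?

Divergence at each region's feature centre — A: about -8, B: about +6, C: about +3, D: about +2. Region A is most negative.

A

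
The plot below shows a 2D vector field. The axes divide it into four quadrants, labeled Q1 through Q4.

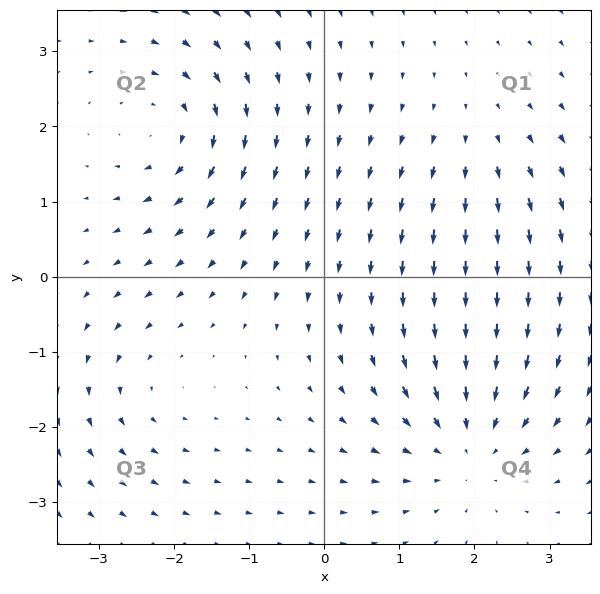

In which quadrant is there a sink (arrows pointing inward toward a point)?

Q4

The sink sits at approximately (1.9, -2.2), which lies in quadrant Q4. The divergence there is about -4, negative as expected for a sink.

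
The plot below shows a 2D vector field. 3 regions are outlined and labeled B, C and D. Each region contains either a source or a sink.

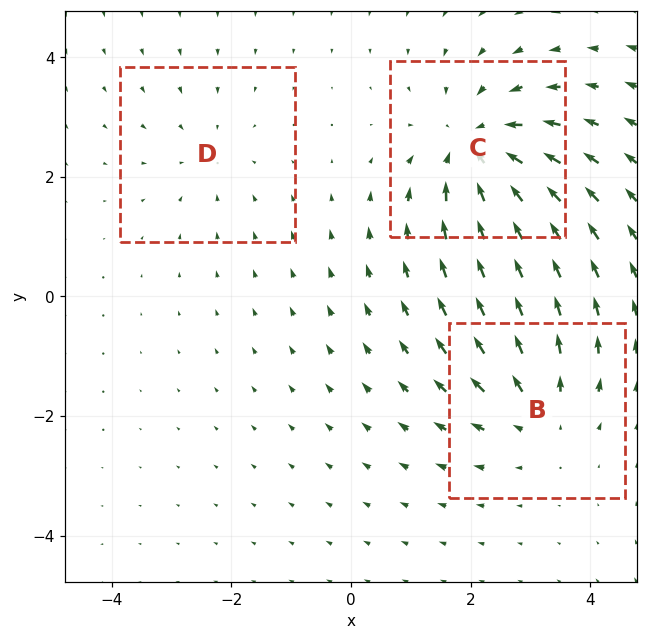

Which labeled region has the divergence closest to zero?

Divergence at each region's feature centre — B: about +3, C: about -5, D: about -2. Region D is closest to zero.

D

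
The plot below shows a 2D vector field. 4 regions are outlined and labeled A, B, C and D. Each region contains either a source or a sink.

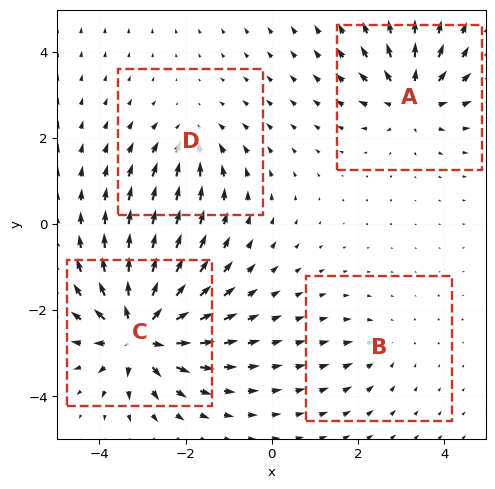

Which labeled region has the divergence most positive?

Divergence at each region's feature centre — A: about +6, B: about -2, C: about +9, D: about -4. Region C is most positive.

C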